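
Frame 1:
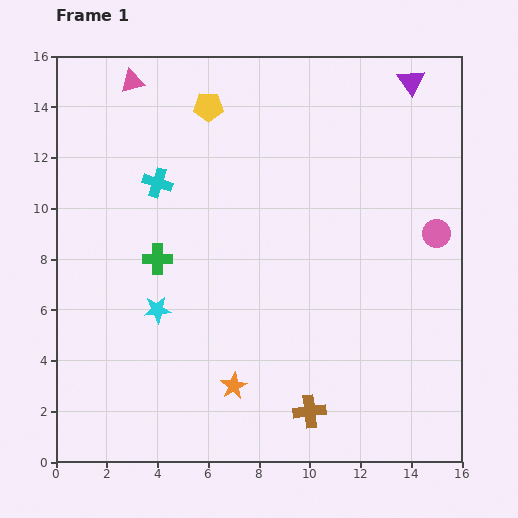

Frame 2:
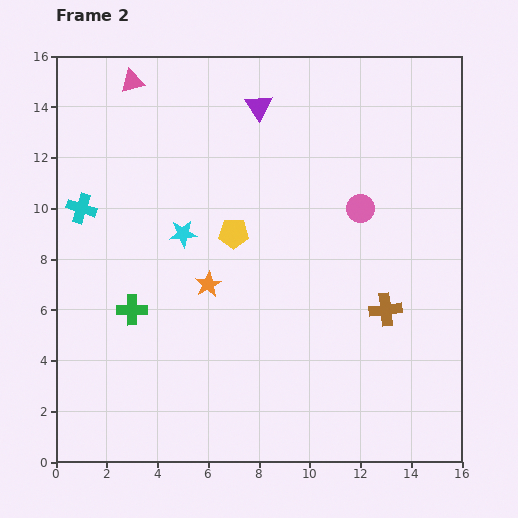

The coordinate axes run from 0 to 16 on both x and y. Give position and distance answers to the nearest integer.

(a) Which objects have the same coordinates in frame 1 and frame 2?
the pink triangle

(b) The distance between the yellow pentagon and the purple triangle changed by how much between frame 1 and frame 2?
-3

Distance in frame 1: 8. Distance in frame 2: 5.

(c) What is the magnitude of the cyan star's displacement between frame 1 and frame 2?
3

The cyan star moved from (4, 6) to (5, 9), a distance of √(1² + 3²) ≈ 3.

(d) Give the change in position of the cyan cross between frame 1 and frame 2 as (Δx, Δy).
(-3, -1)

The cyan cross was at (4, 11) in frame 1 and (1, 10) in frame 2.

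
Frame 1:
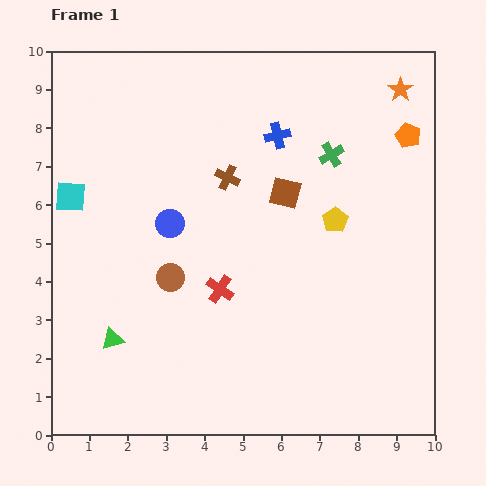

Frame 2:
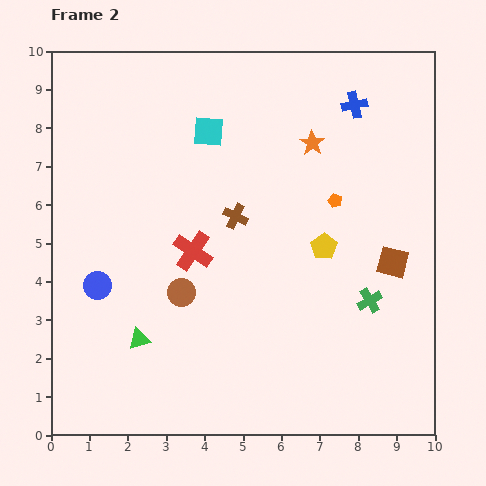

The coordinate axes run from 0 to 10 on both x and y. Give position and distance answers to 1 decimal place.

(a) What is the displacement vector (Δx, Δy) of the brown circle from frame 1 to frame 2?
(0.3, -0.4)

The brown circle was at (3.1, 4.1) in frame 1 and (3.4, 3.7) in frame 2.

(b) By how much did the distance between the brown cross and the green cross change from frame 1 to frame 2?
+1.3

Distance in frame 1: 2.8. Distance in frame 2: 4.1.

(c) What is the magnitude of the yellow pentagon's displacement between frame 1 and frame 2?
0.8

The yellow pentagon moved from (7.4, 5.6) to (7.1, 4.9), a distance of √(0.3² + 0.7²) ≈ 0.8.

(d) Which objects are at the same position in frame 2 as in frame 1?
none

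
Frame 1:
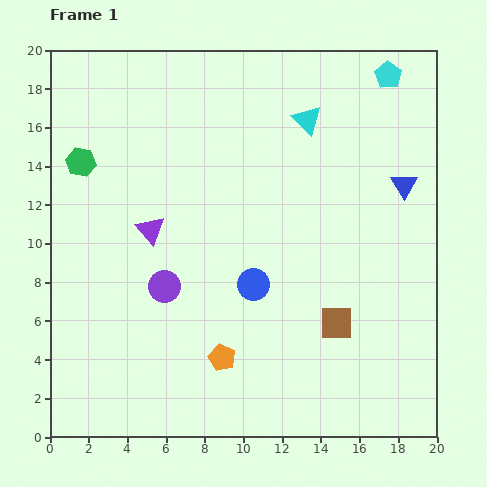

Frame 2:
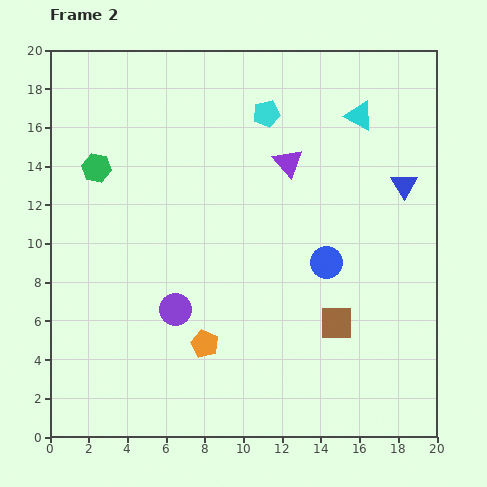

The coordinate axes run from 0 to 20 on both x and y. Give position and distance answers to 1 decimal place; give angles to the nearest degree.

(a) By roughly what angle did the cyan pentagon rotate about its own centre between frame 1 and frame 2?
25° clockwise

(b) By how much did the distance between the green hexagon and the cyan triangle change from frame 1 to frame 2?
+2.0

Distance in frame 1: 11.9. Distance in frame 2: 13.9.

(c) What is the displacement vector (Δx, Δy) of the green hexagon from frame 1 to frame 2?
(0.8, -0.3)

The green hexagon was at (1.6, 14.2) in frame 1 and (2.4, 13.9) in frame 2.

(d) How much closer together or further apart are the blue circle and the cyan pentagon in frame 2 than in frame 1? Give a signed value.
-4.6

Distance in frame 1: 12.9. Distance in frame 2: 8.3.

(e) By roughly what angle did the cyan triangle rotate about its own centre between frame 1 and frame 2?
17° counter-clockwise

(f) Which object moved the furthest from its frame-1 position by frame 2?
the purple triangle

(moved 7.9; next 6.6)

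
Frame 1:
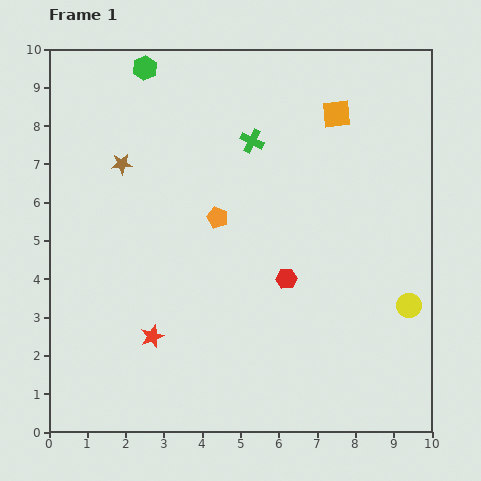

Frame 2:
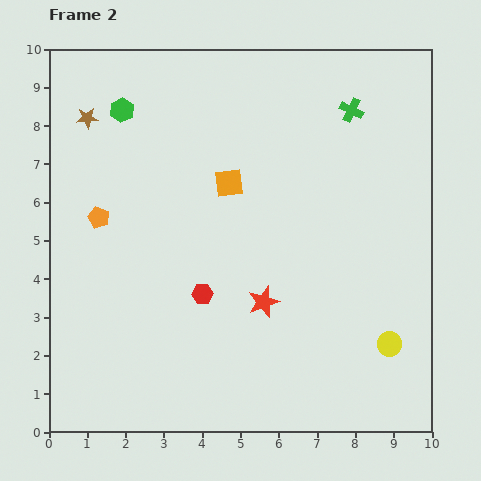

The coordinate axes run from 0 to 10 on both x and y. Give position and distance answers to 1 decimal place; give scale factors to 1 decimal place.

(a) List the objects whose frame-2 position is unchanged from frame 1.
none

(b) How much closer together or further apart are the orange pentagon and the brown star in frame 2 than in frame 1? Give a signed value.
-0.3

Distance in frame 1: 2.9. Distance in frame 2: 2.6.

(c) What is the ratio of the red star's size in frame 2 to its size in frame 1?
1.4×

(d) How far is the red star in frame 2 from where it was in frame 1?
3.0

The red star moved from (2.7, 2.5) to (5.6, 3.4), a distance of √(2.9² + 0.9²) ≈ 3.0.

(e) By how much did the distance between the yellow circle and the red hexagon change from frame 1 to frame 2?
+1.8

Distance in frame 1: 3.3. Distance in frame 2: 5.1.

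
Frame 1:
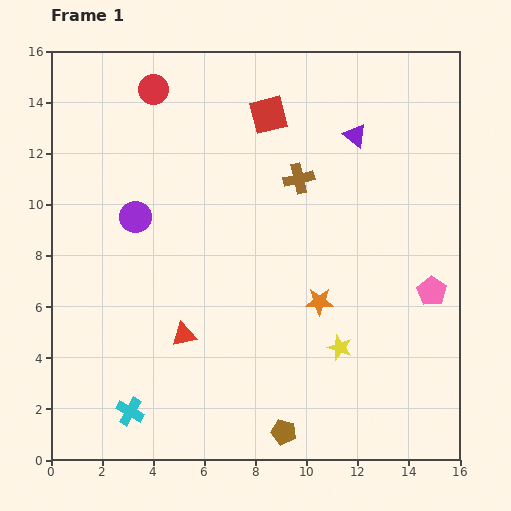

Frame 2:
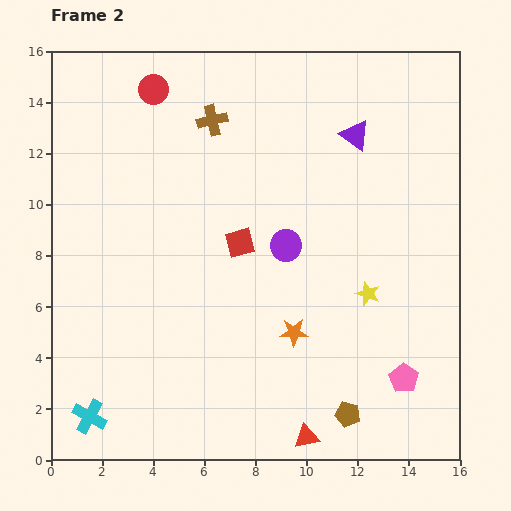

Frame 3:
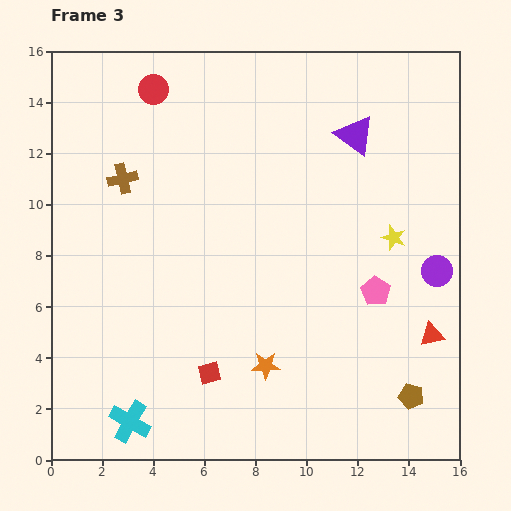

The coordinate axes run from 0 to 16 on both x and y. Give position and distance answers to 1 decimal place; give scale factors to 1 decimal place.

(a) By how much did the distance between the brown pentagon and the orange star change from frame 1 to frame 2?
-1.5

Distance in frame 1: 5.3. Distance in frame 2: 3.8.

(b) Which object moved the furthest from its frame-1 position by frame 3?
the purple circle

(moved 12.0; next 10.4)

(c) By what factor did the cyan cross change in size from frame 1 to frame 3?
1.5×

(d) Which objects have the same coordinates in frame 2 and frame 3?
the purple triangle, the red circle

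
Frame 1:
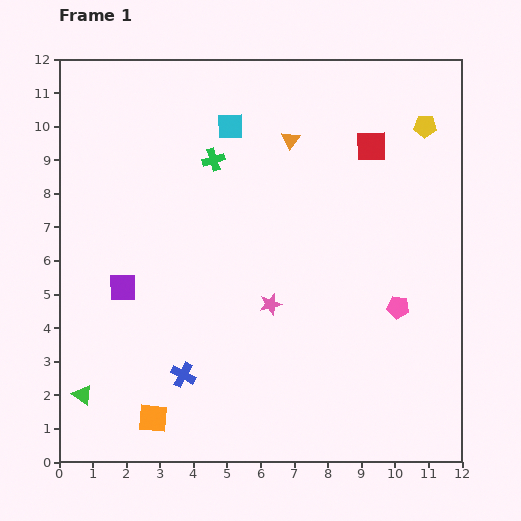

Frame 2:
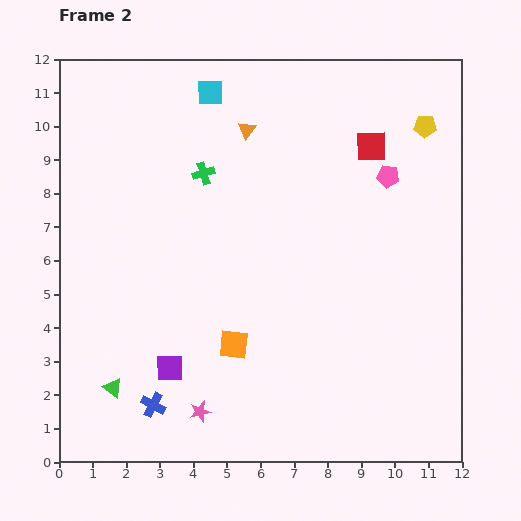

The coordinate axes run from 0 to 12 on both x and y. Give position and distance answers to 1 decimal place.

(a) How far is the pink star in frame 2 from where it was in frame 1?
3.8

The pink star moved from (6.3, 4.7) to (4.2, 1.5), a distance of √(2.1² + 3.2²) ≈ 3.8.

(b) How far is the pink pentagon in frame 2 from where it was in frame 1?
3.9

The pink pentagon moved from (10.1, 4.6) to (9.8, 8.5), a distance of √(0.3² + 3.9²) ≈ 3.9.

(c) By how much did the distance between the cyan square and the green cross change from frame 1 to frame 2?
+1.3

Distance in frame 1: 1.1. Distance in frame 2: 2.4.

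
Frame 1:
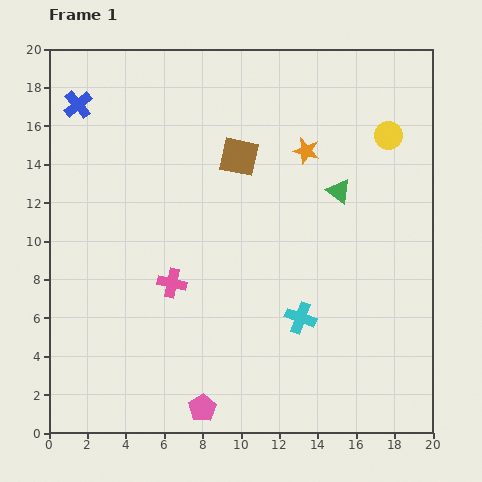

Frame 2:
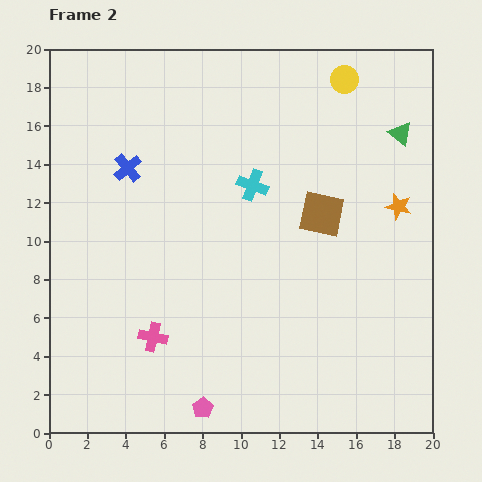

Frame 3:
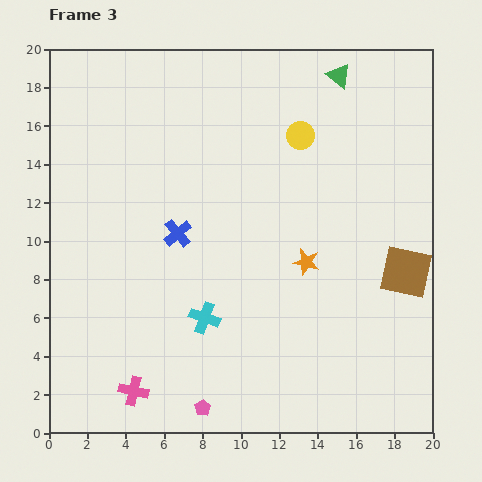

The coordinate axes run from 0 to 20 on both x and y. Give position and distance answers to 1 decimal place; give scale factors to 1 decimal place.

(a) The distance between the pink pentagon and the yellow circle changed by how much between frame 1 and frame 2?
+1.4

Distance in frame 1: 17.2. Distance in frame 2: 18.6.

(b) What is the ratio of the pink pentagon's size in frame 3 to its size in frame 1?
0.6×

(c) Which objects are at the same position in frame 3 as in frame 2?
the pink pentagon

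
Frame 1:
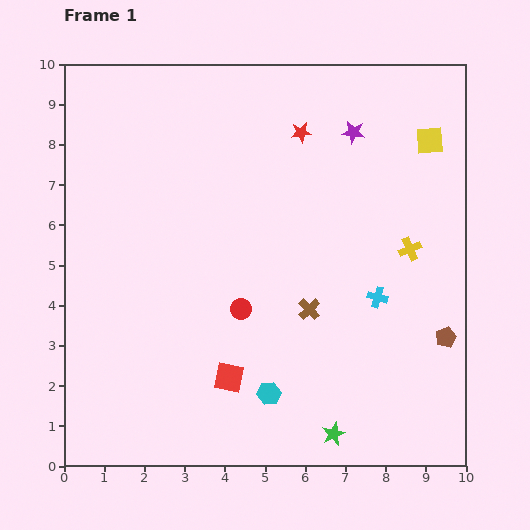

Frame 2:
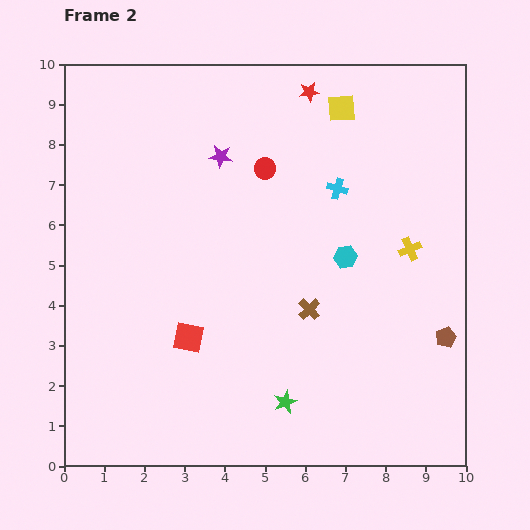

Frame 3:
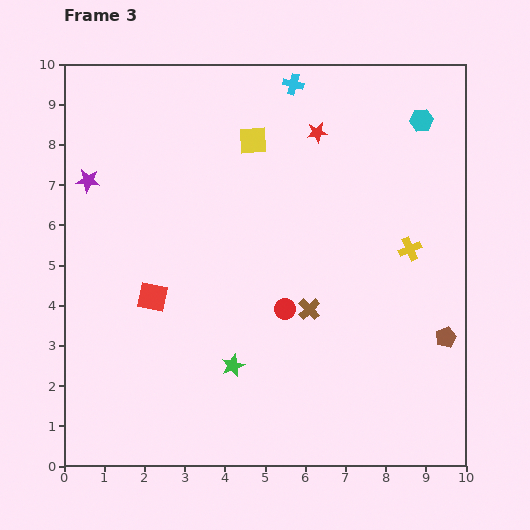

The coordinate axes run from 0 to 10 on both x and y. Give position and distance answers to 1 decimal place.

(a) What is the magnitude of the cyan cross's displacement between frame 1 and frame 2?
2.9

The cyan cross moved from (7.8, 4.2) to (6.8, 6.9), a distance of √(1.0² + 2.7²) ≈ 2.9.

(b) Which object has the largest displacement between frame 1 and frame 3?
the cyan hexagon

(moved 7.8; next 6.7)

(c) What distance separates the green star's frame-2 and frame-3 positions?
1.6

The green star moved from (5.5, 1.6) to (4.2, 2.5), a distance of √(1.3² + 0.9²) ≈ 1.6.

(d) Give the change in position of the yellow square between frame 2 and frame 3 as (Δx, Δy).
(-2.2, -0.8)

The yellow square was at (6.9, 8.9) in frame 2 and (4.7, 8.1) in frame 3.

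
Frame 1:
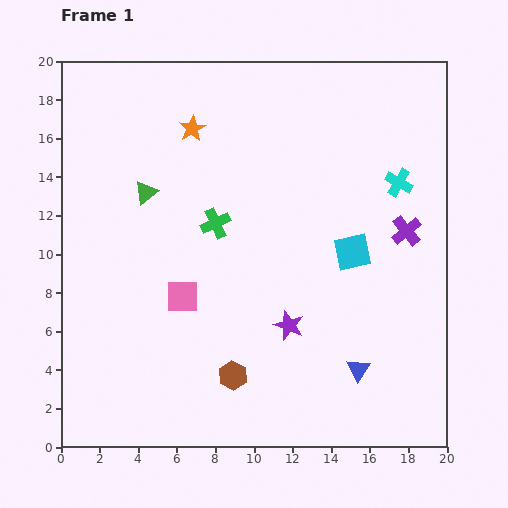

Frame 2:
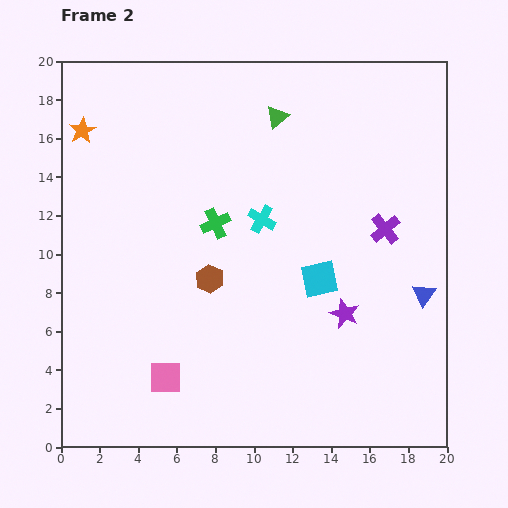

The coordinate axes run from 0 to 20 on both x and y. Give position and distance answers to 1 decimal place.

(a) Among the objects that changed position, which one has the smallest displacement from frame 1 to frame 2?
the purple cross

(moved 1.1)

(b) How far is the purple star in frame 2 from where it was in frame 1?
3.0

The purple star moved from (11.8, 6.3) to (14.7, 6.9), a distance of √(2.9² + 0.6²) ≈ 3.0.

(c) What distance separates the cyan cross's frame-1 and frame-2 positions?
7.3

The cyan cross moved from (17.5, 13.7) to (10.4, 11.8), a distance of √(7.1² + 1.9²) ≈ 7.3.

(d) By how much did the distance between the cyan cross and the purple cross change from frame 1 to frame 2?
+3.9

Distance in frame 1: 2.5. Distance in frame 2: 6.4.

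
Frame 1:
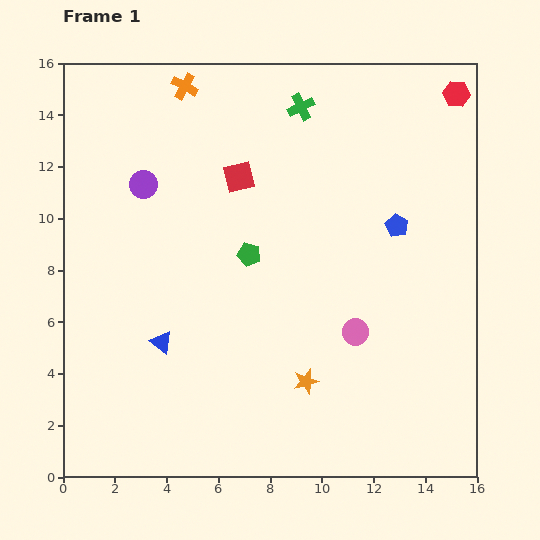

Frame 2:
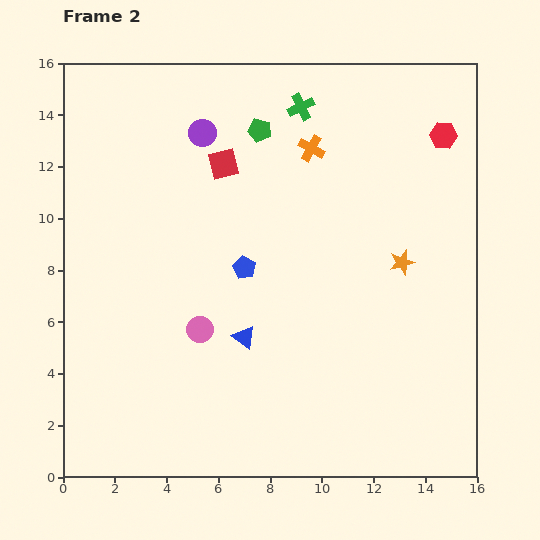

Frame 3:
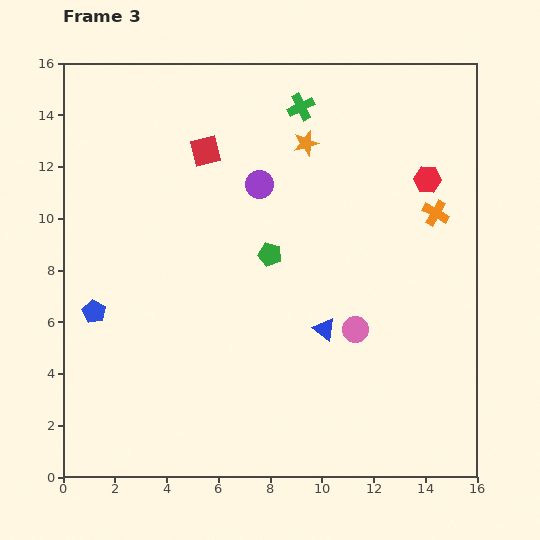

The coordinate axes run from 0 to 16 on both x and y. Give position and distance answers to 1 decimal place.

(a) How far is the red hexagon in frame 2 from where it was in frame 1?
1.7

The red hexagon moved from (15.2, 14.8) to (14.7, 13.2), a distance of √(0.5² + 1.6²) ≈ 1.7.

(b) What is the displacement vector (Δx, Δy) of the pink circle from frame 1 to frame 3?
(0.0, 0.1)

The pink circle was at (11.3, 5.6) in frame 1 and (11.3, 5.7) in frame 3.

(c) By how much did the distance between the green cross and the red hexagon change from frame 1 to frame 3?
-0.4

Distance in frame 1: 6.0. Distance in frame 3: 5.6.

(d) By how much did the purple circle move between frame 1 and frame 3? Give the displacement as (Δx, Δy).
(4.5, 0.0)

The purple circle was at (3.1, 11.3) in frame 1 and (7.6, 11.3) in frame 3.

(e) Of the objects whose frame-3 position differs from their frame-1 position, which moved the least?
the pink circle

(moved 0.1)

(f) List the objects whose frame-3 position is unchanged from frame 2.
the green cross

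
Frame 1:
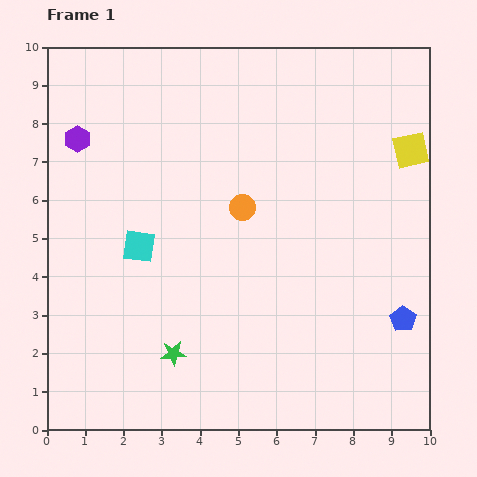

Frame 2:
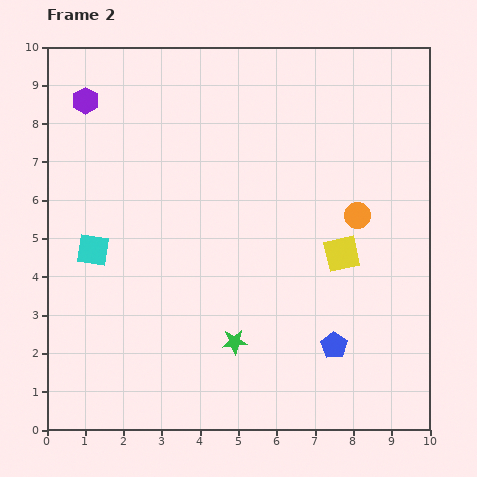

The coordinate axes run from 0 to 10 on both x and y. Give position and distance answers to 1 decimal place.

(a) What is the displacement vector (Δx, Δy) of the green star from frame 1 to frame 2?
(1.6, 0.3)

The green star was at (3.3, 2.0) in frame 1 and (4.9, 2.3) in frame 2.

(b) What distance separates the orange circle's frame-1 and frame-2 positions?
3.0

The orange circle moved from (5.1, 5.8) to (8.1, 5.6), a distance of √(3.0² + 0.2²) ≈ 3.0.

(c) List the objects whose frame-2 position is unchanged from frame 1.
none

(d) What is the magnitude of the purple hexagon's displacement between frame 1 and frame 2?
1.0

The purple hexagon moved from (0.8, 7.6) to (1.0, 8.6), a distance of √(0.2² + 1.0²) ≈ 1.0.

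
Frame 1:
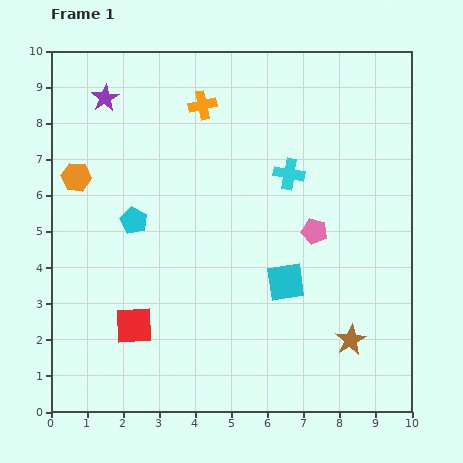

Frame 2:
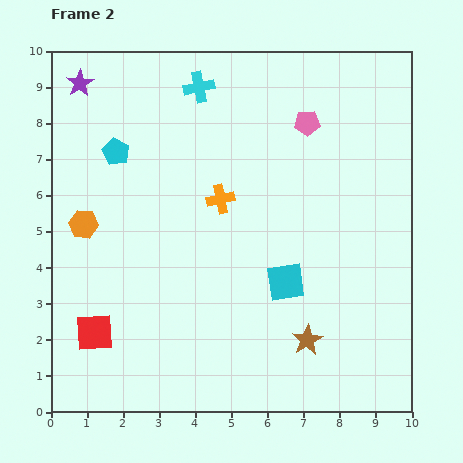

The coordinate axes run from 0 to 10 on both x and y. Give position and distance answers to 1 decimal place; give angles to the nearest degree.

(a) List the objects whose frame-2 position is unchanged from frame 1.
the cyan square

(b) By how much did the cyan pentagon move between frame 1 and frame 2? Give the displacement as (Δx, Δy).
(-0.5, 1.9)

The cyan pentagon was at (2.3, 5.3) in frame 1 and (1.8, 7.2) in frame 2.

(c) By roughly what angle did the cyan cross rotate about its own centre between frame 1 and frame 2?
23° counter-clockwise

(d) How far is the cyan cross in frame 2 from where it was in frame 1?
3.5

The cyan cross moved from (6.6, 6.6) to (4.1, 9.0), a distance of √(2.5² + 2.4²) ≈ 3.5.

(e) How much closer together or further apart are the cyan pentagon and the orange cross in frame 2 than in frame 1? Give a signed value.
-0.5

Distance in frame 1: 3.7. Distance in frame 2: 3.2.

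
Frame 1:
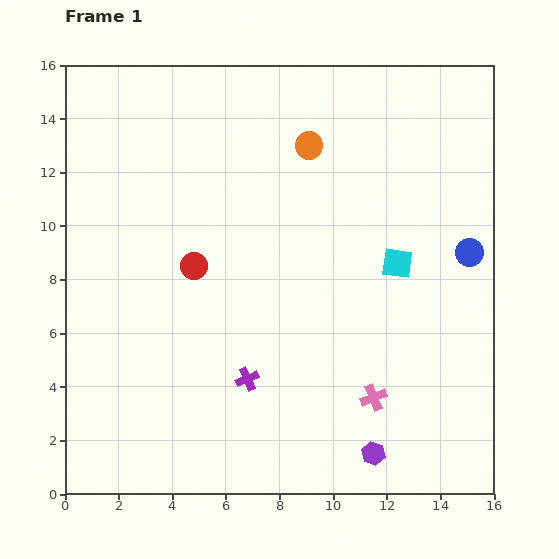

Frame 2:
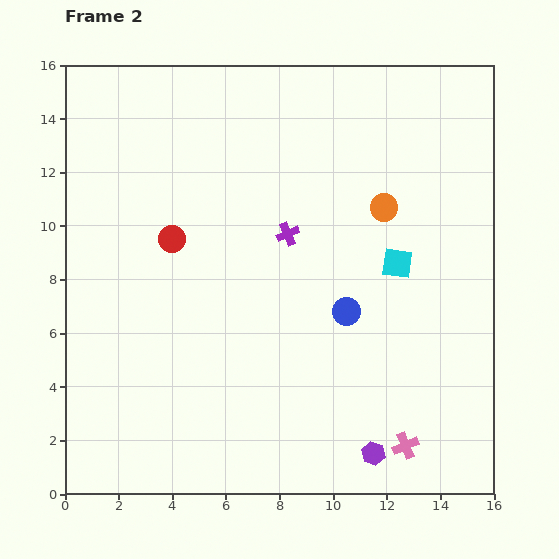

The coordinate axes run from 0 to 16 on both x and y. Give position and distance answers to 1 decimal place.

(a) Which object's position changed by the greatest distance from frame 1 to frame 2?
the purple cross

(moved 5.6; next 5.1)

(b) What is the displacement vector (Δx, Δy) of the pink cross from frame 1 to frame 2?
(1.2, -1.8)

The pink cross was at (11.5, 3.6) in frame 1 and (12.7, 1.8) in frame 2.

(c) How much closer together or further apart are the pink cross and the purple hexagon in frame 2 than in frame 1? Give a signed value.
-0.9

Distance in frame 1: 2.1. Distance in frame 2: 1.2.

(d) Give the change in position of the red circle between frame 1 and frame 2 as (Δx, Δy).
(-0.8, 1.0)

The red circle was at (4.8, 8.5) in frame 1 and (4.0, 9.5) in frame 2.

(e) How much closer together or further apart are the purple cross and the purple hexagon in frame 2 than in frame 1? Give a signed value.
+3.3

Distance in frame 1: 5.5. Distance in frame 2: 8.8.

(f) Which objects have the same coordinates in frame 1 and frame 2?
the purple hexagon, the cyan square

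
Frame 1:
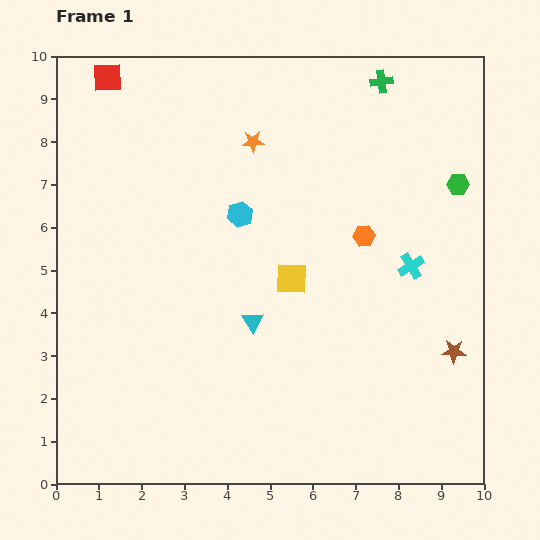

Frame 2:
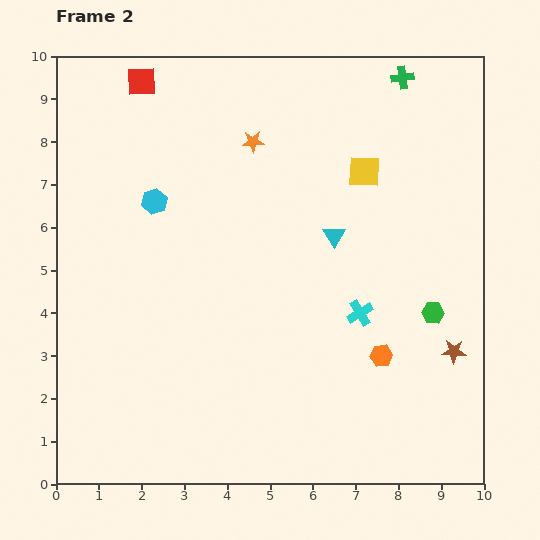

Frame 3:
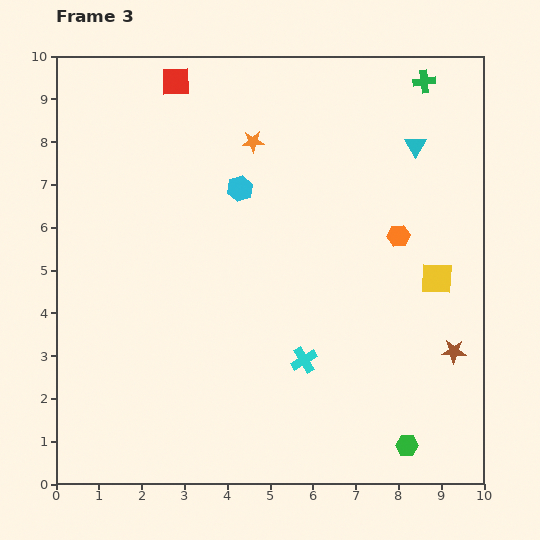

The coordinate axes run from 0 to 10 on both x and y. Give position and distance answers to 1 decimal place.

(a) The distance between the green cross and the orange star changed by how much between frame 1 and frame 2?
+0.5

Distance in frame 1: 3.3. Distance in frame 2: 3.8.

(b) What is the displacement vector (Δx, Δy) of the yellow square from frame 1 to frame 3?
(3.4, 0.0)

The yellow square was at (5.5, 4.8) in frame 1 and (8.9, 4.8) in frame 3.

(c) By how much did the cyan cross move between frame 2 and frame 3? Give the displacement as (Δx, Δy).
(-1.3, -1.1)

The cyan cross was at (7.1, 4.0) in frame 2 and (5.8, 2.9) in frame 3.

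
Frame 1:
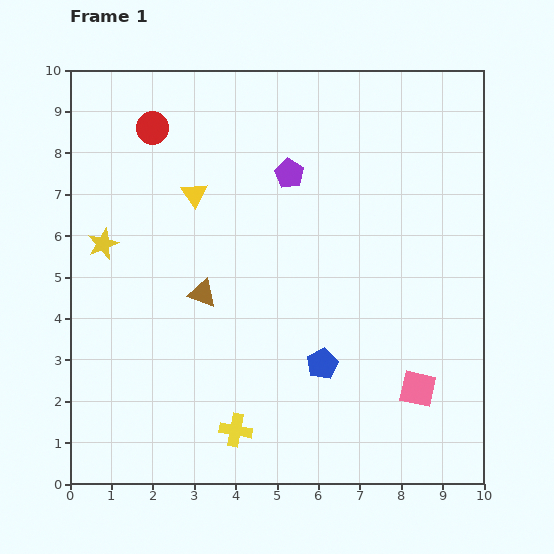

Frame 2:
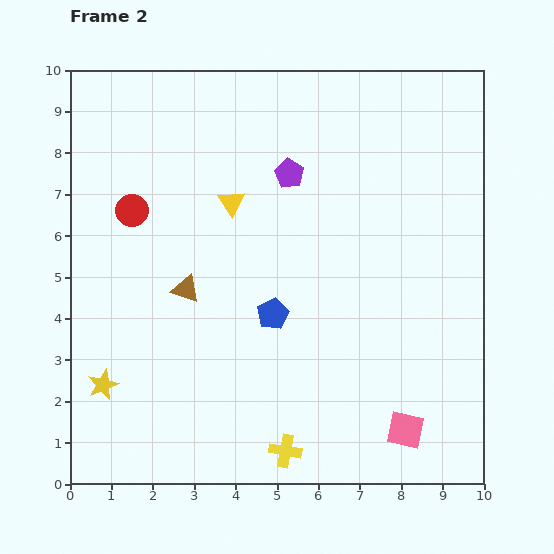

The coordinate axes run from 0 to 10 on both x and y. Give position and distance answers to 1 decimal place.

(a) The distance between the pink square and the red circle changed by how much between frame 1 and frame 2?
-0.5

Distance in frame 1: 9.0. Distance in frame 2: 8.5.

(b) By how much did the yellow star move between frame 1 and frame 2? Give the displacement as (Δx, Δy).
(0.0, -3.4)

The yellow star was at (0.8, 5.8) in frame 1 and (0.8, 2.4) in frame 2.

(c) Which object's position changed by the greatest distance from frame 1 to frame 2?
the yellow star

(moved 3.4; next 2.1)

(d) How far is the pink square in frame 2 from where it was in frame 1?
1.0

The pink square moved from (8.4, 2.3) to (8.1, 1.3), a distance of √(0.3² + 1.0²) ≈ 1.0.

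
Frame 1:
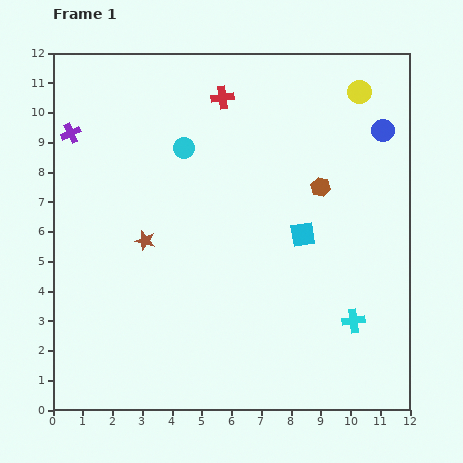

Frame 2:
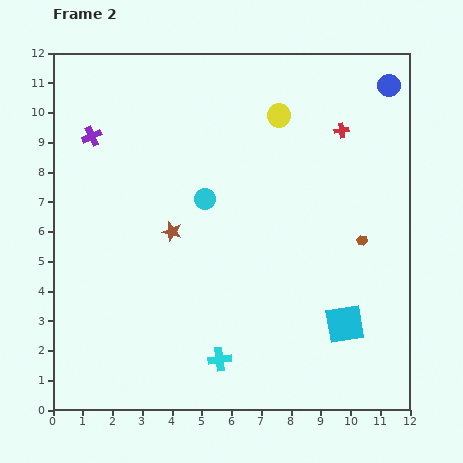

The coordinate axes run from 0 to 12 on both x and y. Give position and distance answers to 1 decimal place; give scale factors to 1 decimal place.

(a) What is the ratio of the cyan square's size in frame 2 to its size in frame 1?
1.6×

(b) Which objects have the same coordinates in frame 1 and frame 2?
none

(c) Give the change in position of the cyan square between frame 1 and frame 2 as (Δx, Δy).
(1.4, -3.0)

The cyan square was at (8.4, 5.9) in frame 1 and (9.8, 2.9) in frame 2.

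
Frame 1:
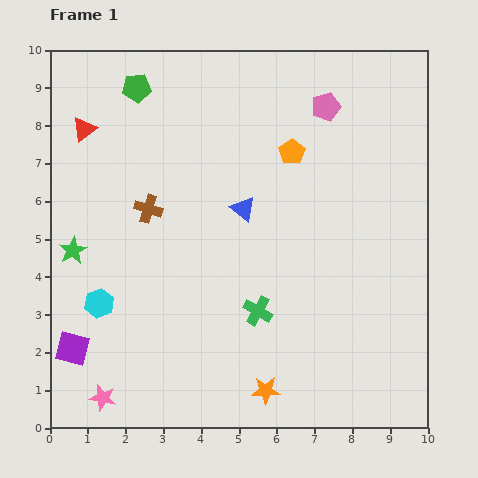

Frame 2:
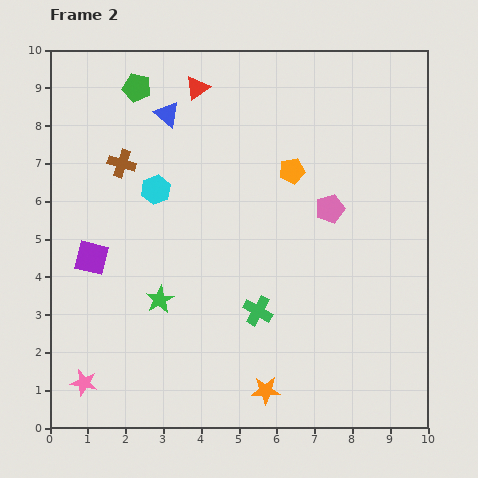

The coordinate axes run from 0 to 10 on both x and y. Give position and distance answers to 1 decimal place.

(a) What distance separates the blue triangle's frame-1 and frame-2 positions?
3.2

The blue triangle moved from (5.1, 5.8) to (3.1, 8.3), a distance of √(2.0² + 2.5²) ≈ 3.2.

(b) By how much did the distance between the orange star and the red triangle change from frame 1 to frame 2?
-0.2

Distance in frame 1: 8.4. Distance in frame 2: 8.2.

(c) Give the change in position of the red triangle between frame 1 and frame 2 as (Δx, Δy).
(3.0, 1.1)

The red triangle was at (0.9, 7.9) in frame 1 and (3.9, 9.0) in frame 2.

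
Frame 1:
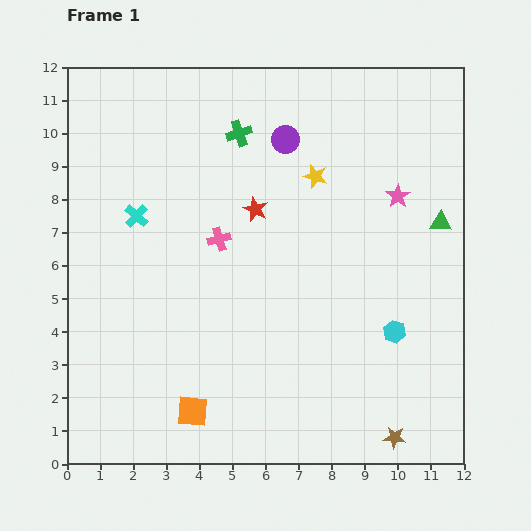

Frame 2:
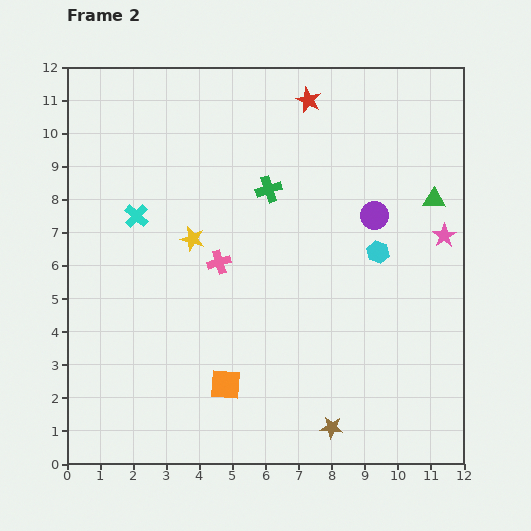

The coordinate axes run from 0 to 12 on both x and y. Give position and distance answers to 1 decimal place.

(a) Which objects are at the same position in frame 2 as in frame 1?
the cyan cross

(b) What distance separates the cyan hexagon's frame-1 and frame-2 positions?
2.5

The cyan hexagon moved from (9.9, 4.0) to (9.4, 6.4), a distance of √(0.5² + 2.4²) ≈ 2.5.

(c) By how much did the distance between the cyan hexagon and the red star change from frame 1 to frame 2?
-0.5

Distance in frame 1: 5.6. Distance in frame 2: 5.1.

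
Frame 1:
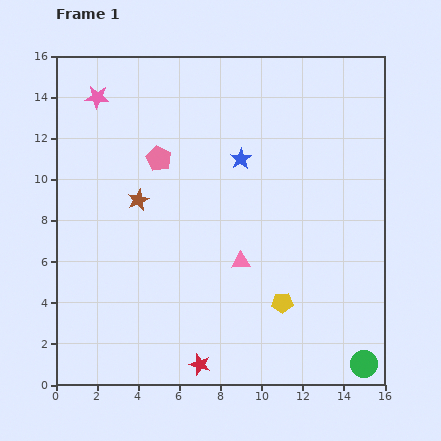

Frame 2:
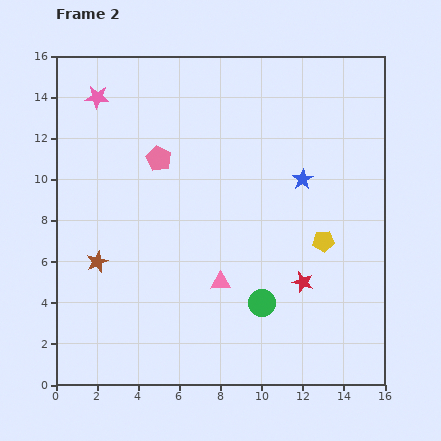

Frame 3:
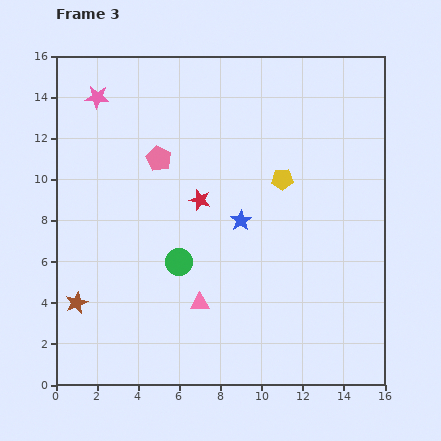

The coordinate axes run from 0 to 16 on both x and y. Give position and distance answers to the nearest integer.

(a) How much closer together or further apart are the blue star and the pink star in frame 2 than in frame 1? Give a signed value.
+3

Distance in frame 1: 8. Distance in frame 2: 11.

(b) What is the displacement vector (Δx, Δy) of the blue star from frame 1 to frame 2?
(3, -1)

The blue star was at (9, 11) in frame 1 and (12, 10) in frame 2.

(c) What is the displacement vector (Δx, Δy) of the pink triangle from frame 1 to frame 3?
(-2, -2)

The pink triangle was at (9, 6) in frame 1 and (7, 4) in frame 3.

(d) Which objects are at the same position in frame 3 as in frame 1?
the pink star, the pink pentagon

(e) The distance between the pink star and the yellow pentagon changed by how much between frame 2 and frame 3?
-3

Distance in frame 2: 13. Distance in frame 3: 10.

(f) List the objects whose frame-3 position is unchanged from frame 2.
the pink star, the pink pentagon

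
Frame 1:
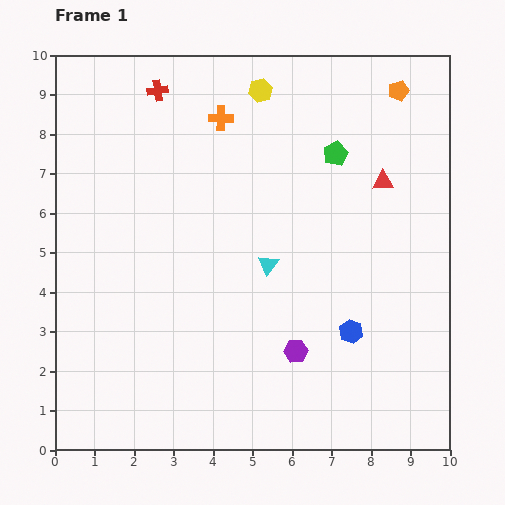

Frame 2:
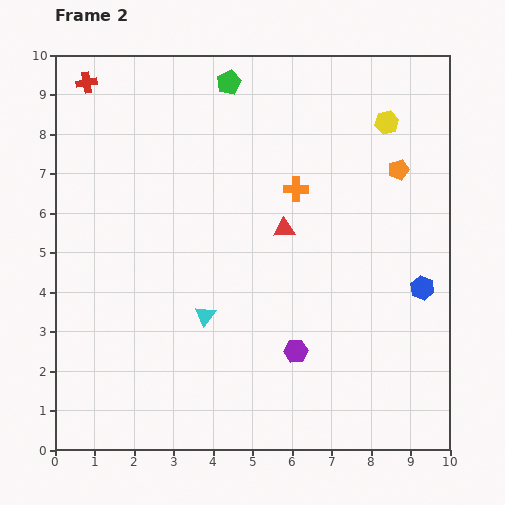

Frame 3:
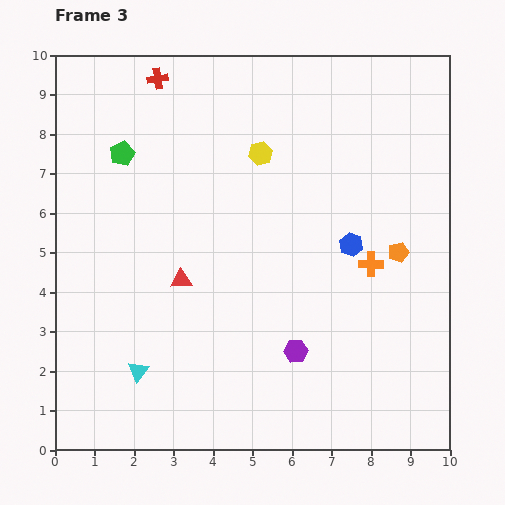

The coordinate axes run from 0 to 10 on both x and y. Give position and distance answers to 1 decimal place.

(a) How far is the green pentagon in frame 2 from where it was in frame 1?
3.2

The green pentagon moved from (7.1, 7.5) to (4.4, 9.3), a distance of √(2.7² + 1.8²) ≈ 3.2.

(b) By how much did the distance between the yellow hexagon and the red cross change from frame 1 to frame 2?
+5.1

Distance in frame 1: 2.6. Distance in frame 2: 7.7.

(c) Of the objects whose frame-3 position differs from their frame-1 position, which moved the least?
the red cross

(moved 0.3)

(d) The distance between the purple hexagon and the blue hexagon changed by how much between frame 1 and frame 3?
+1.5

Distance in frame 1: 1.5. Distance in frame 3: 3.0.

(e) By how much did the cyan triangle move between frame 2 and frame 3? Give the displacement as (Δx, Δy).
(-1.7, -1.4)

The cyan triangle was at (3.8, 3.4) in frame 2 and (2.1, 2.0) in frame 3.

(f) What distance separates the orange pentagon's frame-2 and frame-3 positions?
2.1

The orange pentagon moved from (8.7, 7.1) to (8.7, 5.0), a distance of √(0.0² + 2.1²) ≈ 2.1.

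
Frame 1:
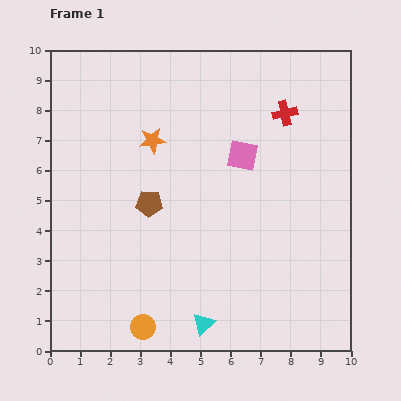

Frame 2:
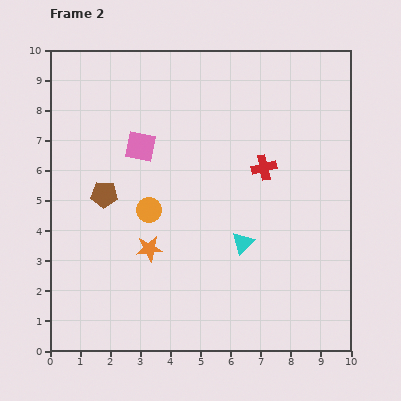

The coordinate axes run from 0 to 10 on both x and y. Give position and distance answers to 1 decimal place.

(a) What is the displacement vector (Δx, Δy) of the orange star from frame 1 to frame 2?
(-0.1, -3.6)

The orange star was at (3.4, 7.0) in frame 1 and (3.3, 3.4) in frame 2.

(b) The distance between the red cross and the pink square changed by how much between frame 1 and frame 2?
+2.2

Distance in frame 1: 2.0. Distance in frame 2: 4.2.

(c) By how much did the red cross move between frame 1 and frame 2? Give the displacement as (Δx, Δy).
(-0.7, -1.8)

The red cross was at (7.8, 7.9) in frame 1 and (7.1, 6.1) in frame 2.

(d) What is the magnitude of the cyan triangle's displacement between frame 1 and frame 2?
3.0

The cyan triangle moved from (5.1, 0.9) to (6.4, 3.6), a distance of √(1.3² + 2.7²) ≈ 3.0.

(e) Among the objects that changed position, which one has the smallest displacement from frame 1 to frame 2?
the brown pentagon

(moved 1.5)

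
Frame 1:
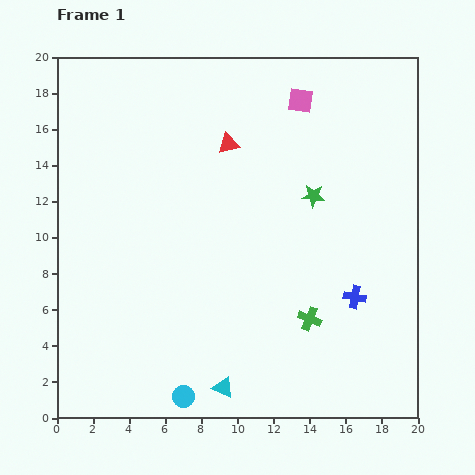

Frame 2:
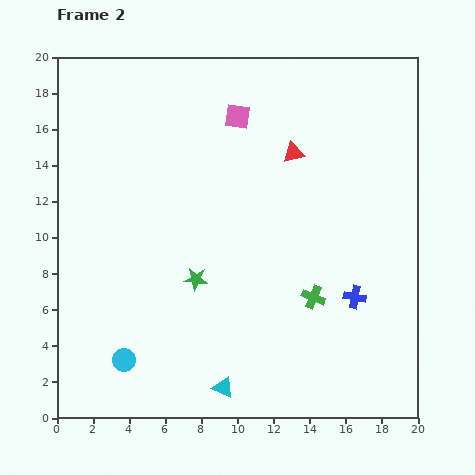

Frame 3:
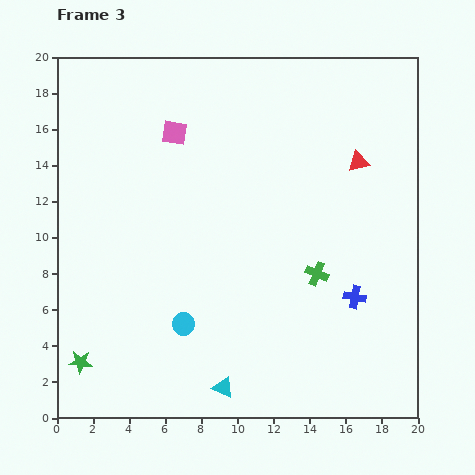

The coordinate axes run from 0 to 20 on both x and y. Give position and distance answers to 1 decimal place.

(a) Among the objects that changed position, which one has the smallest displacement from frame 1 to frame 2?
the green cross

(moved 1.2)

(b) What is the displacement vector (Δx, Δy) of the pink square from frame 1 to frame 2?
(-3.5, -0.9)

The pink square was at (13.5, 17.6) in frame 1 and (10.0, 16.7) in frame 2.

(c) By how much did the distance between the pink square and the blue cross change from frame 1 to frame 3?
+2.2

Distance in frame 1: 11.3. Distance in frame 3: 13.5.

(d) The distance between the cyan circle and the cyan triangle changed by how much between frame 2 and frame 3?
-1.6

Distance in frame 2: 5.7. Distance in frame 3: 4.1.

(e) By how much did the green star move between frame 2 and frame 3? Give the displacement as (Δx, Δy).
(-6.4, -4.6)

The green star was at (7.7, 7.7) in frame 2 and (1.3, 3.1) in frame 3.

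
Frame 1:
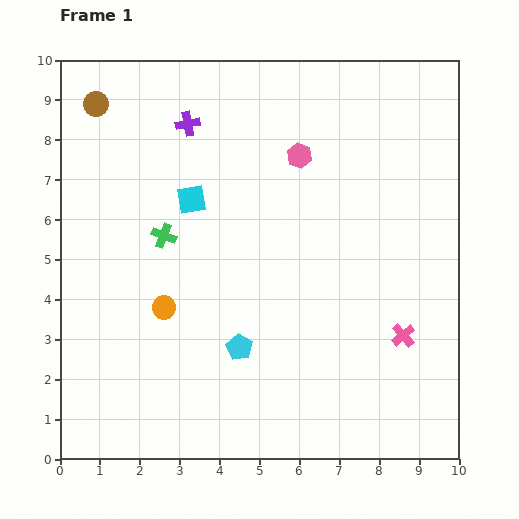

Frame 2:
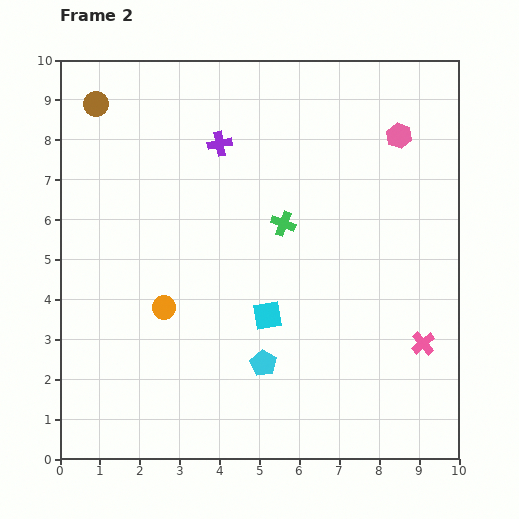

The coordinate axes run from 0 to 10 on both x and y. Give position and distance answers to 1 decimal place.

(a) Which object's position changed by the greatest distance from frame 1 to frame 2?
the cyan square

(moved 3.5; next 3.0)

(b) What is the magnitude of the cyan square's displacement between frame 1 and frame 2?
3.5

The cyan square moved from (3.3, 6.5) to (5.2, 3.6), a distance of √(1.9² + 2.9²) ≈ 3.5.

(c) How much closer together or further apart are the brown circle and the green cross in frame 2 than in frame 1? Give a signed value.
+1.9

Distance in frame 1: 3.7. Distance in frame 2: 5.6.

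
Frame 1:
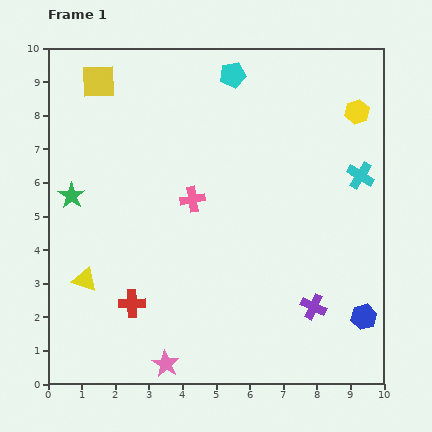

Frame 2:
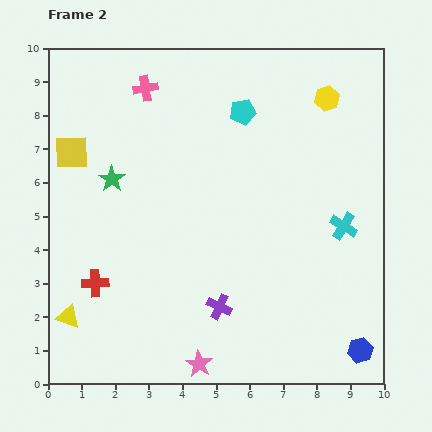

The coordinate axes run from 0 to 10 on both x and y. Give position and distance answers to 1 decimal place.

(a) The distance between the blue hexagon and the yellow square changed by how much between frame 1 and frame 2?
-0.2

Distance in frame 1: 10.6. Distance in frame 2: 10.4.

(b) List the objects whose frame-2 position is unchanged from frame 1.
none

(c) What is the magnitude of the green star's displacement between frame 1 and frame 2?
1.3

The green star moved from (0.7, 5.6) to (1.9, 6.1), a distance of √(1.2² + 0.5²) ≈ 1.3.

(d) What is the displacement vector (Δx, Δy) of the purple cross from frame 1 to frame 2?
(-2.8, 0.0)

The purple cross was at (7.9, 2.3) in frame 1 and (5.1, 2.3) in frame 2.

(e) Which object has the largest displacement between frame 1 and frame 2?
the pink cross

(moved 3.6; next 2.8)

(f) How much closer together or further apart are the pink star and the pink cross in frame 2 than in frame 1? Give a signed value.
+3.4

Distance in frame 1: 5.0. Distance in frame 2: 8.4.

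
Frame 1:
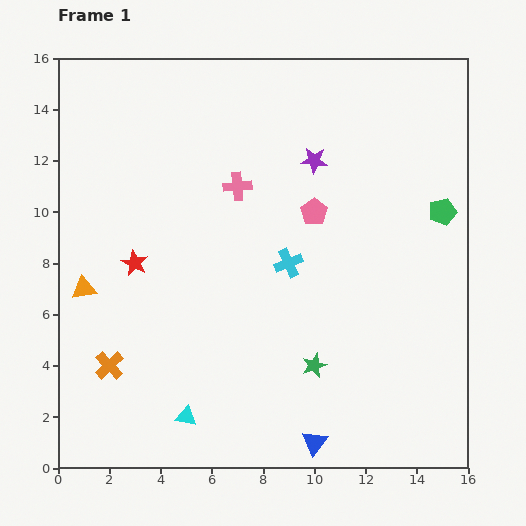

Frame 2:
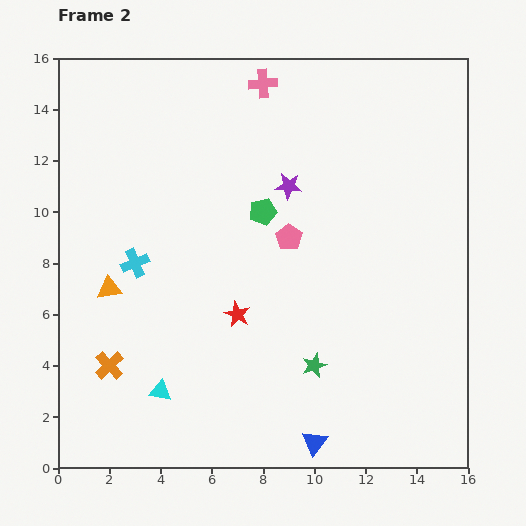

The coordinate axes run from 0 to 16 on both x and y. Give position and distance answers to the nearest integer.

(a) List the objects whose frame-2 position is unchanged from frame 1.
the blue triangle, the orange cross, the green star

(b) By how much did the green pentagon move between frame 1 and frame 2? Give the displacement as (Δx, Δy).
(-7, 0)

The green pentagon was at (15, 10) in frame 1 and (8, 10) in frame 2.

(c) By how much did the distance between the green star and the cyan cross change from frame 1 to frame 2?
+4

Distance in frame 1: 4. Distance in frame 2: 8.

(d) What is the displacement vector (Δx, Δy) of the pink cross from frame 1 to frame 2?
(1, 4)

The pink cross was at (7, 11) in frame 1 and (8, 15) in frame 2.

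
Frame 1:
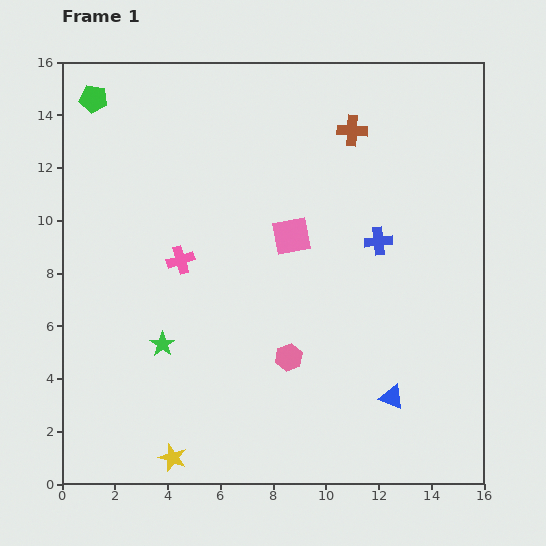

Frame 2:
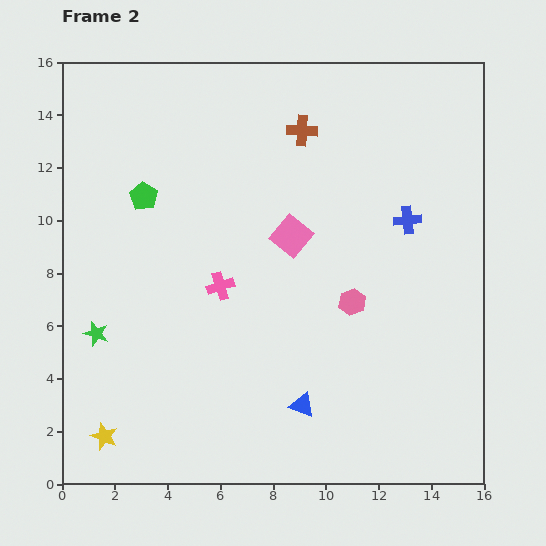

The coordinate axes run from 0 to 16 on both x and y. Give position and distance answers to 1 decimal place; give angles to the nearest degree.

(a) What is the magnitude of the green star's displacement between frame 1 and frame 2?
2.5

The green star moved from (3.8, 5.3) to (1.3, 5.7), a distance of √(2.5² + 0.4²) ≈ 2.5.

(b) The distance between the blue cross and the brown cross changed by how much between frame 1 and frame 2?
+0.9

Distance in frame 1: 4.3. Distance in frame 2: 5.2.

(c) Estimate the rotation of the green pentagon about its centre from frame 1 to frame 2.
23° clockwise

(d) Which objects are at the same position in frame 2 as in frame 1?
the pink square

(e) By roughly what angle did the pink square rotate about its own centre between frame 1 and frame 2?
40° counter-clockwise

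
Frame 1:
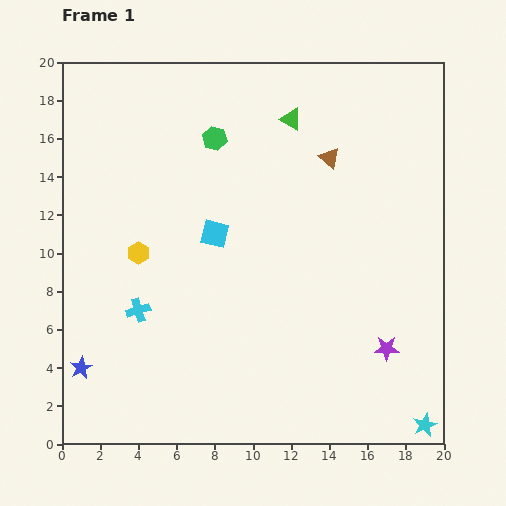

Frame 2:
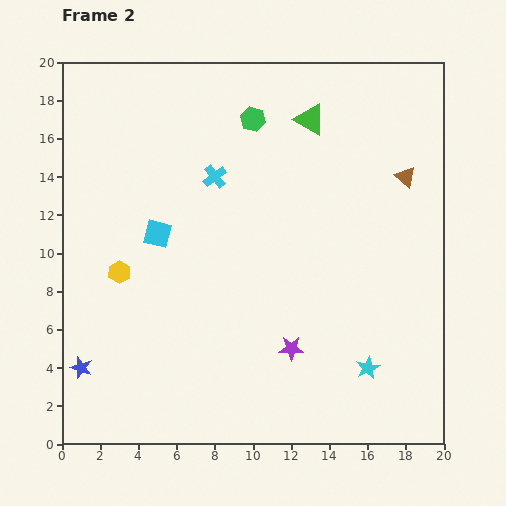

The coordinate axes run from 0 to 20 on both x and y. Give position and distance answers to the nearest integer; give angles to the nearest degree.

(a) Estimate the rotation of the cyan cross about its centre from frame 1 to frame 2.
21° counter-clockwise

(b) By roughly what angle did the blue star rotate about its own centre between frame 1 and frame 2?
24° counter-clockwise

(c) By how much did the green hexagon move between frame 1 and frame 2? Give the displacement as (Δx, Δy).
(2, 1)

The green hexagon was at (8, 16) in frame 1 and (10, 17) in frame 2.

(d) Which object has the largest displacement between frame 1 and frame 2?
the cyan cross

(moved 8; next 5)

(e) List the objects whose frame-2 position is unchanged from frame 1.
the blue star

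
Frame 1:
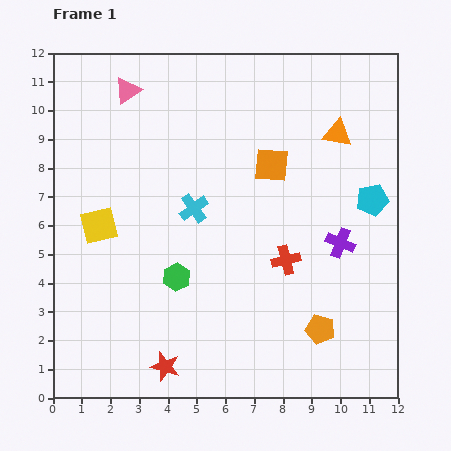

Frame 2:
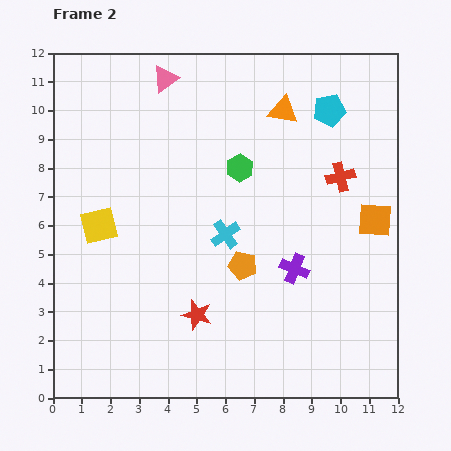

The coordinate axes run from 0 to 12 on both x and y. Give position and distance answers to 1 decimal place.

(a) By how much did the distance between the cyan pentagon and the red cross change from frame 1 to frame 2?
-1.4

Distance in frame 1: 3.7. Distance in frame 2: 2.3.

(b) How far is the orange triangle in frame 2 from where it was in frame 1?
2.1

The orange triangle moved from (9.9, 9.2) to (8.0, 10.0), a distance of √(1.9² + 0.8²) ≈ 2.1.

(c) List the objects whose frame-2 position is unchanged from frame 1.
the yellow square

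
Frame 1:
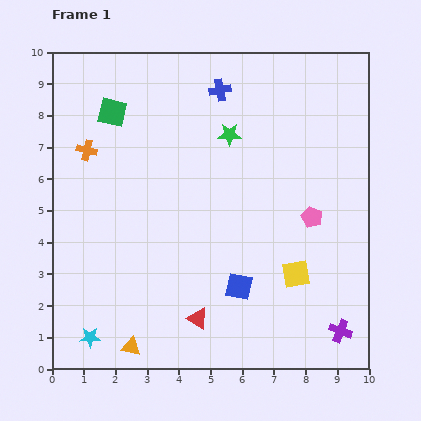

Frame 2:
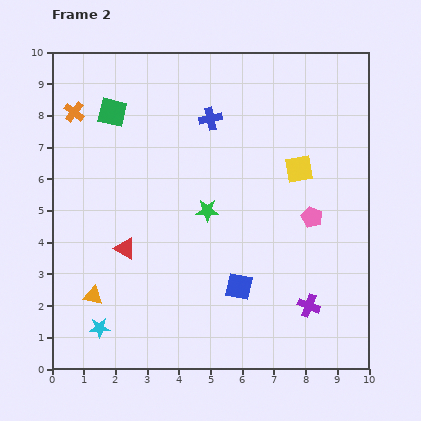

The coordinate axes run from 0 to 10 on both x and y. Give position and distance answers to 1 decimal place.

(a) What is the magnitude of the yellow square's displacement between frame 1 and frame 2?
3.3

The yellow square moved from (7.7, 3.0) to (7.8, 6.3), a distance of √(0.1² + 3.3²) ≈ 3.3.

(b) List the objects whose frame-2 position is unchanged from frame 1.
the pink pentagon, the blue square, the green square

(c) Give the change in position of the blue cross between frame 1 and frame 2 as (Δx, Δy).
(-0.3, -0.9)

The blue cross was at (5.3, 8.8) in frame 1 and (5.0, 7.9) in frame 2.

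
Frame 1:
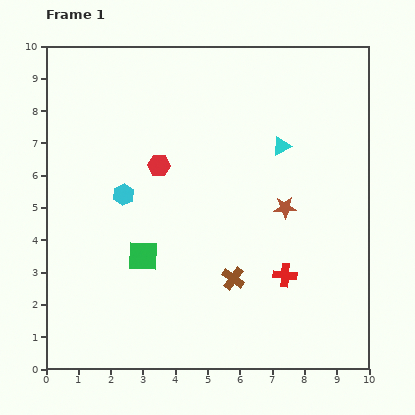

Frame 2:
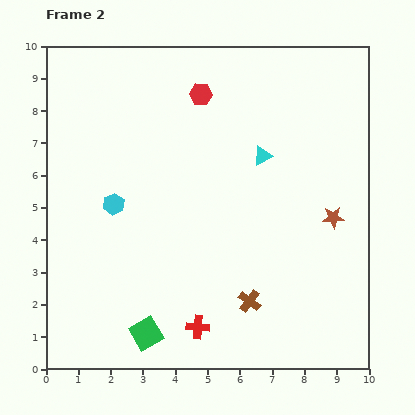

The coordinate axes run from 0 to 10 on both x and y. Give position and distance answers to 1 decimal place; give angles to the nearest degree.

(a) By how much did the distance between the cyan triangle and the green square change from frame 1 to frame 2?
+1.1

Distance in frame 1: 5.5. Distance in frame 2: 6.6.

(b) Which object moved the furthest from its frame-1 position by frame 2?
the red cross

(moved 3.1; next 2.6)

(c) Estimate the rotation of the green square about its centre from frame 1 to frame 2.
34° counter-clockwise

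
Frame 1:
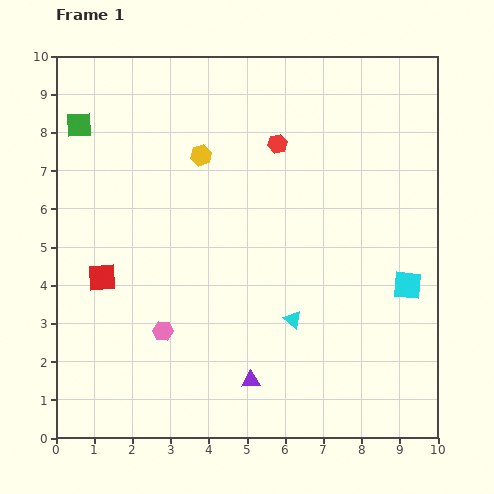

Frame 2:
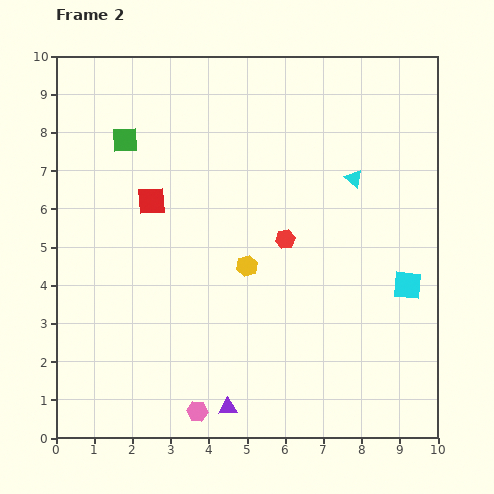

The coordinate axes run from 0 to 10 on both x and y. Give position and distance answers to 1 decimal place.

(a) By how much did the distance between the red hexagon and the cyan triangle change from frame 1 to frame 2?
-2.2

Distance in frame 1: 4.6. Distance in frame 2: 2.4.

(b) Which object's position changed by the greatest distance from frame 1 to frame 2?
the cyan triangle

(moved 4.0; next 3.1)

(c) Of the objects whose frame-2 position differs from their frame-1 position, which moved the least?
the purple triangle

(moved 0.9)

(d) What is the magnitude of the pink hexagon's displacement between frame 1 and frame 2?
2.3

The pink hexagon moved from (2.8, 2.8) to (3.7, 0.7), a distance of √(0.9² + 2.1²) ≈ 2.3.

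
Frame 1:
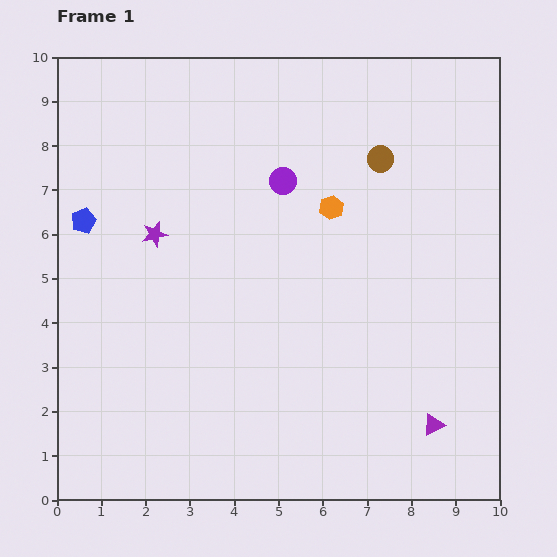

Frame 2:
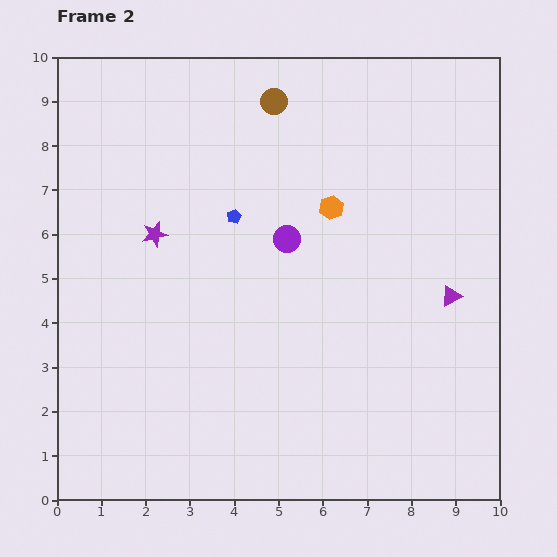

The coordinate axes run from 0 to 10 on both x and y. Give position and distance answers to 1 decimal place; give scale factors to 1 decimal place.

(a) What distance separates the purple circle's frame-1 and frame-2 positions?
1.3

The purple circle moved from (5.1, 7.2) to (5.2, 5.9), a distance of √(0.1² + 1.3²) ≈ 1.3.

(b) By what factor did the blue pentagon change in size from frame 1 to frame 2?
0.6×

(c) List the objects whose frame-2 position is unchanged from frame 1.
the orange hexagon, the purple star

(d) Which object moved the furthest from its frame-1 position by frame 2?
the blue pentagon

(moved 3.4; next 2.9)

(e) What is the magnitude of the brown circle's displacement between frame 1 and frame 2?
2.7

The brown circle moved from (7.3, 7.7) to (4.9, 9.0), a distance of √(2.4² + 1.3²) ≈ 2.7.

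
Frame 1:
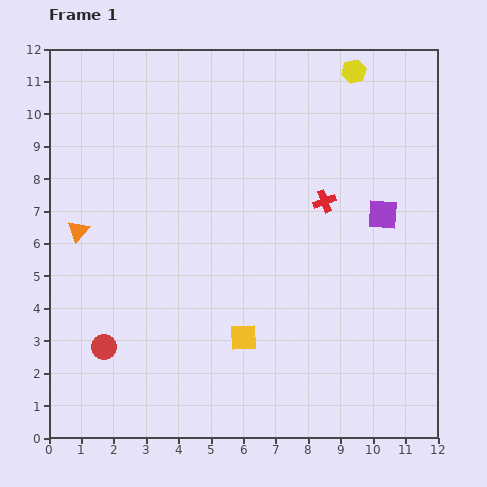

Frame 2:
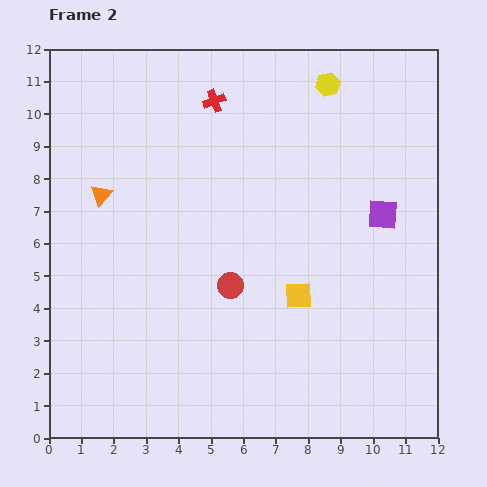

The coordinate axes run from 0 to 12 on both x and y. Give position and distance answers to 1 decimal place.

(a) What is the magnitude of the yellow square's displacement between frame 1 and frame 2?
2.1

The yellow square moved from (6.0, 3.1) to (7.7, 4.4), a distance of √(1.7² + 1.3²) ≈ 2.1.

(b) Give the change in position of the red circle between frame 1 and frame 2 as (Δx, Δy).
(3.9, 1.9)

The red circle was at (1.7, 2.8) in frame 1 and (5.6, 4.7) in frame 2.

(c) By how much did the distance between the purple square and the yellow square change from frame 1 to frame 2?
-2.1

Distance in frame 1: 5.7. Distance in frame 2: 3.6.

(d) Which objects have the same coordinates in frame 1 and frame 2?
the purple square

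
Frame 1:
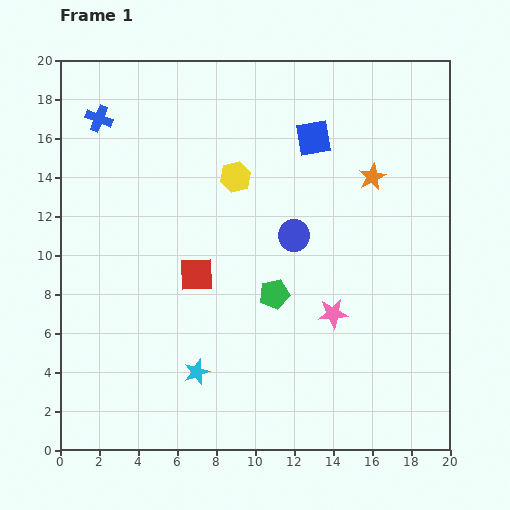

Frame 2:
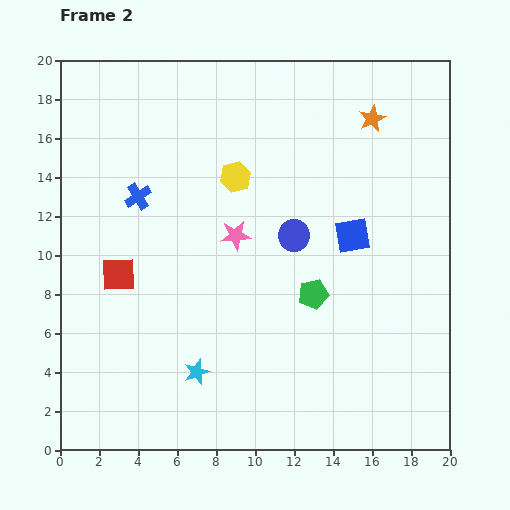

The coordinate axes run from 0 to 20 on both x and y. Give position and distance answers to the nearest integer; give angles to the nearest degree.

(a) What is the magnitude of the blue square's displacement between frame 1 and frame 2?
5

The blue square moved from (13, 16) to (15, 11), a distance of √(2² + 5²) ≈ 5.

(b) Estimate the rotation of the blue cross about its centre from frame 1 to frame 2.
37° clockwise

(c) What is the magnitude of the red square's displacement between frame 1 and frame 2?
4

The red square moved from (7, 9) to (3, 9), a distance of √(4² + 0²) ≈ 4.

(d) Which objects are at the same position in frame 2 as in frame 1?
the yellow hexagon, the cyan star, the blue circle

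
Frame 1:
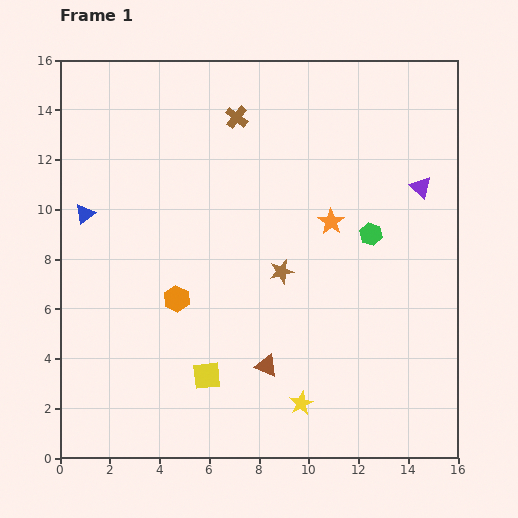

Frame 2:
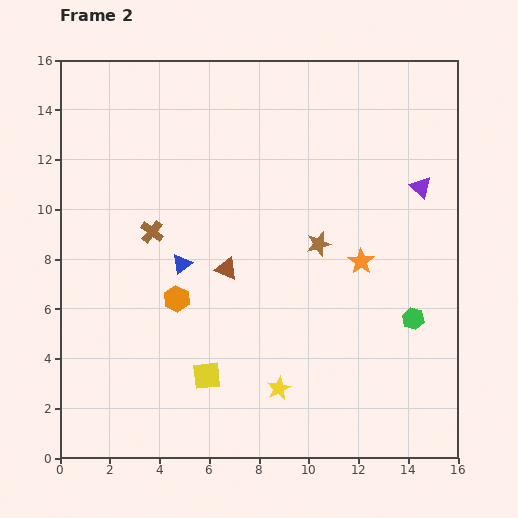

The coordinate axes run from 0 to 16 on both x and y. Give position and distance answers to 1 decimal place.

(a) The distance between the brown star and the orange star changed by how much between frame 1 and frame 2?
-1.0

Distance in frame 1: 2.8. Distance in frame 2: 1.8.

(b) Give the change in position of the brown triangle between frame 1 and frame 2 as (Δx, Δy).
(-1.6, 3.9)

The brown triangle was at (8.3, 3.7) in frame 1 and (6.7, 7.6) in frame 2.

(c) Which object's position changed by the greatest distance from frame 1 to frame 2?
the brown cross

(moved 5.7; next 4.4)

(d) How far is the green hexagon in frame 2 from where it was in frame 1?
3.8

The green hexagon moved from (12.5, 9.0) to (14.2, 5.6), a distance of √(1.7² + 3.4²) ≈ 3.8.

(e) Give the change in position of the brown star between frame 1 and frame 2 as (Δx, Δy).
(1.5, 1.1)

The brown star was at (8.9, 7.5) in frame 1 and (10.4, 8.6) in frame 2.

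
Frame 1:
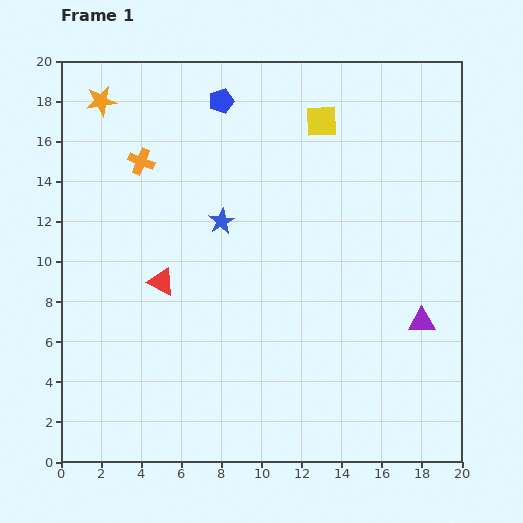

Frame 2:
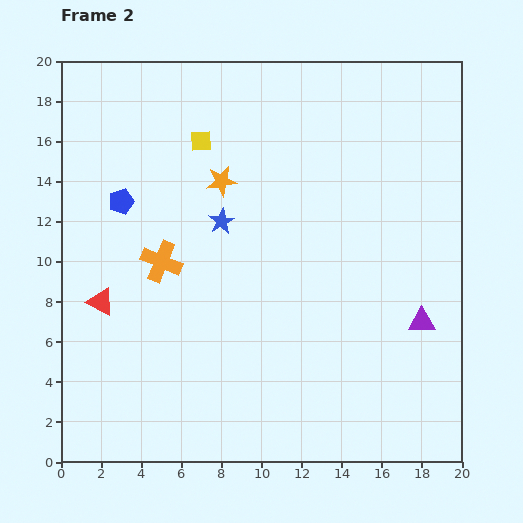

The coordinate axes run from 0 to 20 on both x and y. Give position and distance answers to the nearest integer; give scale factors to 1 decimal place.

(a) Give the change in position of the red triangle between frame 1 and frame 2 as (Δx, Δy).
(-3, -1)

The red triangle was at (5, 9) in frame 1 and (2, 8) in frame 2.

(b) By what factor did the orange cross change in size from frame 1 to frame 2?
1.6×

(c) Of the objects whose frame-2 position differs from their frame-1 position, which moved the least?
the red triangle

(moved 3)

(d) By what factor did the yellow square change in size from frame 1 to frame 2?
0.7×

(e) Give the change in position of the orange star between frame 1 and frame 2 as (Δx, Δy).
(6, -4)

The orange star was at (2, 18) in frame 1 and (8, 14) in frame 2.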